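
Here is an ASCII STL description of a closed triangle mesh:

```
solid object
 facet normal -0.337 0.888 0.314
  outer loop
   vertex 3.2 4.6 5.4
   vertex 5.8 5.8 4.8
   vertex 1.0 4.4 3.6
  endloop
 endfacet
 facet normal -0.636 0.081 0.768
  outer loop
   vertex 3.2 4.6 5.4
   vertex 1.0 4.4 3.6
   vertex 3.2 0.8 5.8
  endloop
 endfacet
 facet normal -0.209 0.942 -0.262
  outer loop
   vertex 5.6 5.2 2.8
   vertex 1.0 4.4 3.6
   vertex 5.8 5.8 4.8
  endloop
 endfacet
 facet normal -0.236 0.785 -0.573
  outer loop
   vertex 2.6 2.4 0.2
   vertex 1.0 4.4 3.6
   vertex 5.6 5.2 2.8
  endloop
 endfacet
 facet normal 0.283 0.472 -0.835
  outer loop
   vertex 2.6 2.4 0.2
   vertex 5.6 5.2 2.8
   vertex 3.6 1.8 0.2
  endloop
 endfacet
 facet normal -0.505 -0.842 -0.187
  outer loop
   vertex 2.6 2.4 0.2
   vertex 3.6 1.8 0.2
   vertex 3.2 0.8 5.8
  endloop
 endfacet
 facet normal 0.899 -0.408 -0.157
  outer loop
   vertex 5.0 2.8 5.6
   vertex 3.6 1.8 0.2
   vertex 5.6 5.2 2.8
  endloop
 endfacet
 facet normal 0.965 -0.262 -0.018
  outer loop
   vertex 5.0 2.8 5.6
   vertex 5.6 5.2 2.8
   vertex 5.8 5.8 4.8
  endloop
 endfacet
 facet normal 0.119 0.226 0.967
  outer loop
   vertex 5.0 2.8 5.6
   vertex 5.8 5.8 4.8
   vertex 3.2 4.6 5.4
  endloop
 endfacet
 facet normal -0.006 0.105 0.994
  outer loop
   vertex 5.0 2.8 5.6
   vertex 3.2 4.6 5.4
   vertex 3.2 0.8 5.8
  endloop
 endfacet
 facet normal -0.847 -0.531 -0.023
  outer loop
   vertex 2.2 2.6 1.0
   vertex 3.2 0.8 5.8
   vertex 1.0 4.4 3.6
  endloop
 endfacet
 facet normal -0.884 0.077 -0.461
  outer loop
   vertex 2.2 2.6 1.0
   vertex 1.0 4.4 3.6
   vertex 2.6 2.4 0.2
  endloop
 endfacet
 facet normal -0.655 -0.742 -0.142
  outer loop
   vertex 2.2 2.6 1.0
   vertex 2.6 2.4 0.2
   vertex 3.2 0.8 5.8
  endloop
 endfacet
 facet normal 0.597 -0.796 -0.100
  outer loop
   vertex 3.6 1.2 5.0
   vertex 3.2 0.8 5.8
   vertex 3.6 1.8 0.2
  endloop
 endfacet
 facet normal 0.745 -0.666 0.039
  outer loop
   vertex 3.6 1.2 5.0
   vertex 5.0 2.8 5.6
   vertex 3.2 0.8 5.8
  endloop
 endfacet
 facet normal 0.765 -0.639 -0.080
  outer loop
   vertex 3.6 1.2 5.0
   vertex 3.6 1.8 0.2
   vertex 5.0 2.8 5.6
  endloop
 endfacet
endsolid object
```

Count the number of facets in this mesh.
16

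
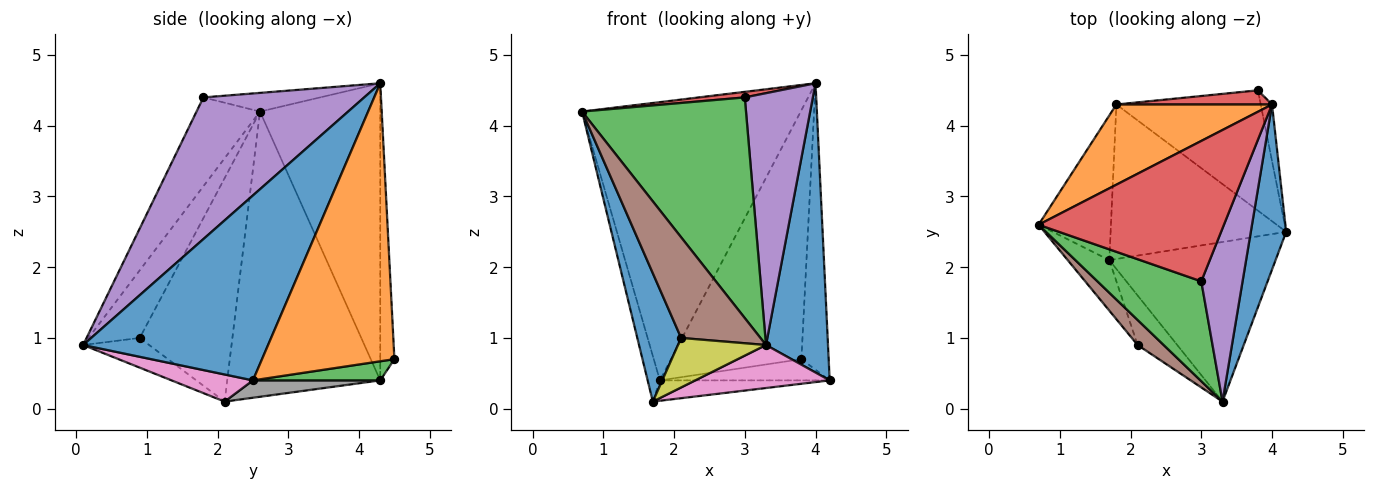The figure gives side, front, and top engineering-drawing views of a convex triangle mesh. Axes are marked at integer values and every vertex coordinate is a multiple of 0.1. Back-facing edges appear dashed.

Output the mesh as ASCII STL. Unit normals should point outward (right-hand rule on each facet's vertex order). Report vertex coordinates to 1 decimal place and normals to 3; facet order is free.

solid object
 facet normal 0.933 -0.313 0.178
  outer loop
   vertex 4.0 4.3 4.6
   vertex 3.3 0.1 0.9
   vertex 4.2 2.5 0.4
  endloop
 endfacet
 facet normal -0.467 0.850 0.245
  outer loop
   vertex 1.8 4.3 0.4
   vertex 0.7 2.6 4.2
   vertex 4.0 4.3 4.6
  endloop
 endfacet
 facet normal -0.333 -0.859 0.389
  outer loop
   vertex 3.0 1.8 4.4
   vertex 0.7 2.6 4.2
   vertex 3.3 0.1 0.9
  endloop
 endfacet
 facet normal -0.100 -0.039 0.994
  outer loop
   vertex 3.0 1.8 4.4
   vertex 4.0 4.3 4.6
   vertex 0.7 2.6 4.2
  endloop
 endfacet
 facet normal 0.889 -0.377 0.259
  outer loop
   vertex 3.0 1.8 4.4
   vertex 3.3 0.1 0.9
   vertex 4.0 4.3 4.6
  endloop
 endfacet
 facet normal -0.531 -0.822 0.204
  outer loop
   vertex 2.1 0.9 1.0
   vertex 3.3 0.1 0.9
   vertex 0.7 2.6 4.2
  endloop
 endfacet
 facet normal 0.156 -0.257 -0.954
  outer loop
   vertex 1.7 2.1 0.1
   vertex 4.2 2.5 0.4
   vertex 3.3 0.1 0.9
  endloop
 endfacet
 facet normal 0.098 0.130 -0.987
  outer loop
   vertex 1.7 2.1 0.1
   vertex 1.8 4.3 0.4
   vertex 4.2 2.5 0.4
  endloop
 endfacet
 facet normal -0.469 -0.625 -0.625
  outer loop
   vertex 1.7 2.1 0.1
   vertex 3.3 0.1 0.9
   vertex 2.1 0.9 1.0
  endloop
 endfacet
 facet normal -0.966 0.077 -0.245
  outer loop
   vertex 1.7 2.1 0.1
   vertex 0.7 2.6 4.2
   vertex 1.8 4.3 0.4
  endloop
 endfacet
 facet normal -0.891 -0.422 -0.166
  outer loop
   vertex 1.7 2.1 0.1
   vertex 2.1 0.9 1.0
   vertex 0.7 2.6 4.2
  endloop
 endfacet
 facet normal 0.979 0.202 -0.040
  outer loop
   vertex 3.8 4.5 0.7
   vertex 4.0 4.3 4.6
   vertex 4.2 2.5 0.4
  endloop
 endfacet
 facet normal 0.129 0.172 -0.977
  outer loop
   vertex 3.8 4.5 0.7
   vertex 4.2 2.5 0.4
   vertex 1.8 4.3 0.4
  endloop
 endfacet
 facet normal -0.108 0.993 0.056
  outer loop
   vertex 3.8 4.5 0.7
   vertex 1.8 4.3 0.4
   vertex 4.0 4.3 4.6
  endloop
 endfacet
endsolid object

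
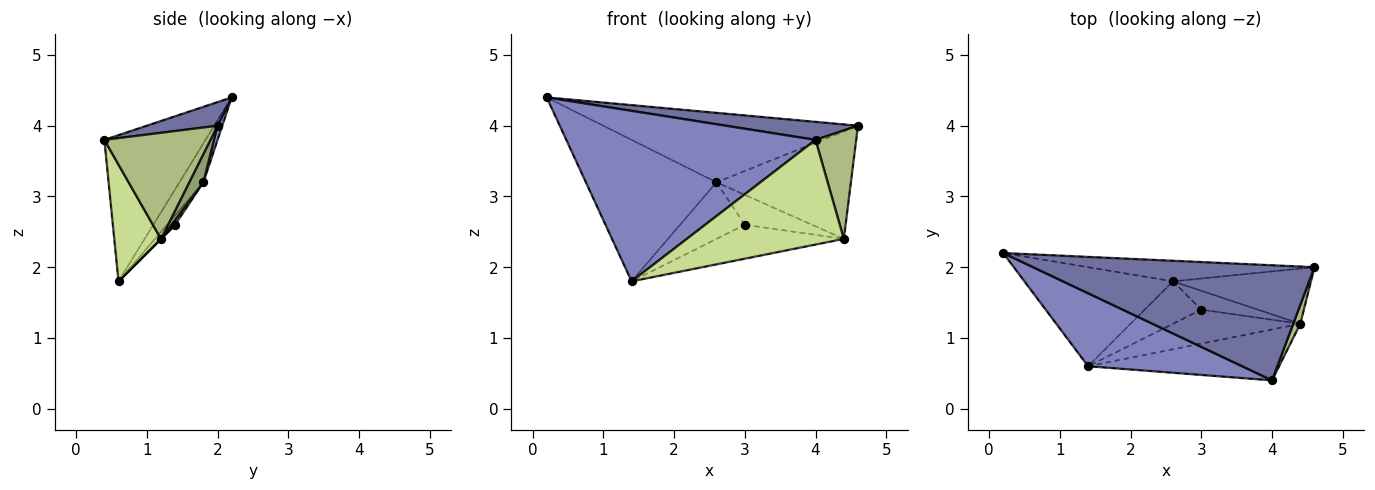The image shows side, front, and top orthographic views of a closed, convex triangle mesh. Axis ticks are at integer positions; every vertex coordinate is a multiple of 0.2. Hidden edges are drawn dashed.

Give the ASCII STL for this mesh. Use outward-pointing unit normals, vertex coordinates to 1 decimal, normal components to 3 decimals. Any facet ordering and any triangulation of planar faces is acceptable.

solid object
 facet normal 0.083 -0.154 0.985
  outer loop
   vertex 4.0 0.4 3.8
   vertex 4.6 2.0 4.0
   vertex 0.2 2.2 4.4
  endloop
 endfacet
 facet normal -0.350 -0.861 0.369
  outer loop
   vertex 1.4 0.6 1.8
   vertex 4.0 0.4 3.8
   vertex 0.2 2.2 4.4
  endloop
 endfacet
 facet normal 0.018 0.959 -0.284
  outer loop
   vertex 2.6 1.8 3.2
   vertex 0.2 2.2 4.4
   vertex 4.6 2.0 4.0
  endloop
 endfacet
 facet normal -0.149 0.810 -0.567
  outer loop
   vertex 2.6 1.8 3.2
   vertex 1.4 0.6 1.8
   vertex 0.2 2.2 4.4
  endloop
 endfacet
 facet normal 0.093 0.886 -0.455
  outer loop
   vertex 4.4 1.2 2.4
   vertex 2.6 1.8 3.2
   vertex 4.6 2.0 4.0
  endloop
 endfacet
 facet normal 0.932 -0.357 0.062
  outer loop
   vertex 4.4 1.2 2.4
   vertex 4.6 2.0 4.0
   vertex 4.0 0.4 3.8
  endloop
 endfacet
 facet normal 0.258 -0.869 -0.423
  outer loop
   vertex 4.4 1.2 2.4
   vertex 4.0 0.4 3.8
   vertex 1.4 0.6 1.8
  endloop
 endfacet
 facet normal -0.100 0.796 -0.597
  outer loop
   vertex 3.0 1.4 2.6
   vertex 1.4 0.6 1.8
   vertex 2.6 1.8 3.2
  endloop
 endfacet
 facet normal 0.000 0.707 -0.707
  outer loop
   vertex 3.0 1.4 2.6
   vertex 4.4 1.2 2.4
   vertex 1.4 0.6 1.8
  endloop
 endfacet
 facet normal 0.044 0.845 -0.533
  outer loop
   vertex 3.0 1.4 2.6
   vertex 2.6 1.8 3.2
   vertex 4.4 1.2 2.4
  endloop
 endfacet
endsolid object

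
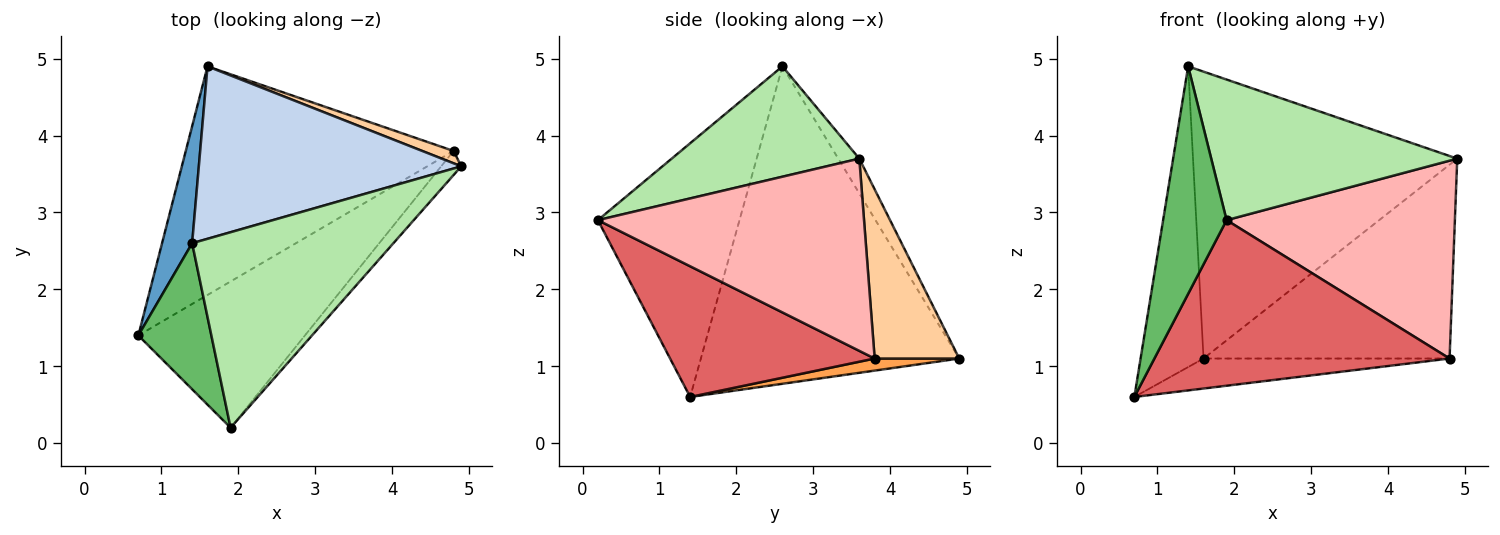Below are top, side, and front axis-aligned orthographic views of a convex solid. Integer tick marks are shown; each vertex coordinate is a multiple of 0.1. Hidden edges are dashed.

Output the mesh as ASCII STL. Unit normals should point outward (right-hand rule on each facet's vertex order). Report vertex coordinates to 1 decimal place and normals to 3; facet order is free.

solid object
 facet normal -0.967 0.236 0.092
  outer loop
   vertex 1.4 2.6 4.9
   vertex 1.6 4.9 1.1
   vertex 0.7 1.4 0.6
  endloop
 endfacet
 facet normal -0.068 0.855 0.514
  outer loop
   vertex 1.4 2.6 4.9
   vertex 4.9 3.6 3.7
   vertex 1.6 4.9 1.1
  endloop
 endfacet
 facet normal 0.045 0.130 -0.991
  outer loop
   vertex 4.8 3.8 1.1
   vertex 0.7 1.4 0.6
   vertex 1.6 4.9 1.1
  endloop
 endfacet
 facet normal 0.324 0.944 0.060
  outer loop
   vertex 4.8 3.8 1.1
   vertex 1.6 4.9 1.1
   vertex 4.9 3.6 3.7
  endloop
 endfacet
 facet normal -0.883 -0.396 0.254
  outer loop
   vertex 1.9 0.2 2.9
   vertex 1.4 2.6 4.9
   vertex 0.7 1.4 0.6
  endloop
 endfacet
 facet normal 0.407 -0.533 0.742
  outer loop
   vertex 1.9 0.2 2.9
   vertex 4.9 3.6 3.7
   vertex 1.4 2.6 4.9
  endloop
 endfacet
 facet normal 0.461 -0.665 -0.588
  outer loop
   vertex 1.9 0.2 2.9
   vertex 0.7 1.4 0.6
   vertex 4.8 3.8 1.1
  endloop
 endfacet
 facet normal 0.757 -0.649 -0.079
  outer loop
   vertex 1.9 0.2 2.9
   vertex 4.8 3.8 1.1
   vertex 4.9 3.6 3.7
  endloop
 endfacet
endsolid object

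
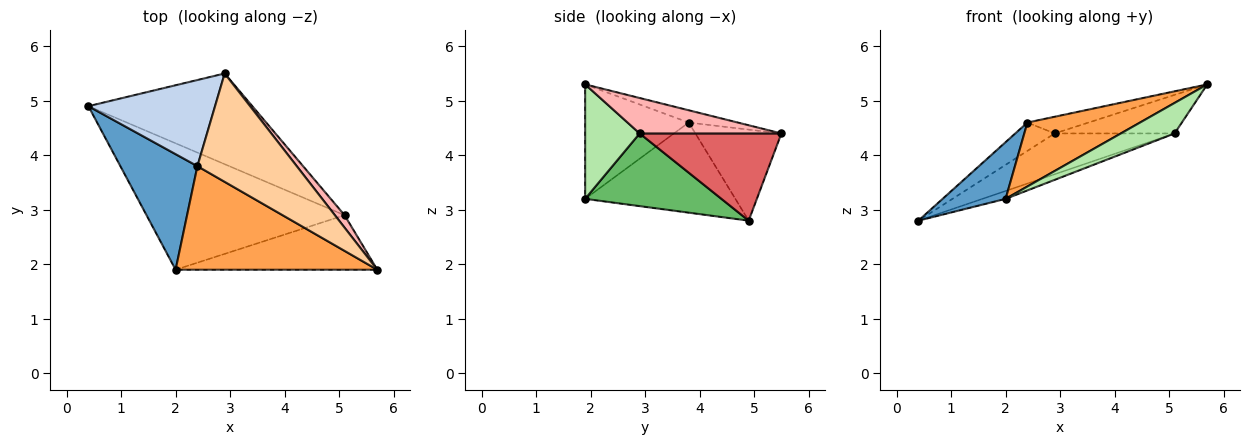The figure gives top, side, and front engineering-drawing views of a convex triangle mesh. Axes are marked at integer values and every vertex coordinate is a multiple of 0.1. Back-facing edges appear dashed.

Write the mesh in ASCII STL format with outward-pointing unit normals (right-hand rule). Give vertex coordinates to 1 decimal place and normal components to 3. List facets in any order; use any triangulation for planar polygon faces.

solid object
 facet normal -0.724 -0.304 0.619
  outer loop
   vertex 2.4 3.8 4.6
   vertex 0.4 4.9 2.8
   vertex 2.0 1.9 3.2
  endloop
 endfacet
 facet normal -0.564 0.258 0.784
  outer loop
   vertex 2.4 3.8 4.6
   vertex 2.9 5.5 4.4
   vertex 0.4 4.9 2.8
  endloop
 endfacet
 facet normal -0.435 -0.473 0.766
  outer loop
   vertex 2.4 3.8 4.6
   vertex 2.0 1.9 3.2
   vertex 5.7 1.9 5.3
  endloop
 endfacet
 facet normal -0.121 0.151 0.981
  outer loop
   vertex 2.4 3.8 4.6
   vertex 5.7 1.9 5.3
   vertex 2.9 5.5 4.4
  endloop
 endfacet
 facet normal 0.344 0.058 -0.937
  outer loop
   vertex 5.1 2.9 4.4
   vertex 2.0 1.9 3.2
   vertex 0.4 4.9 2.8
  endloop
 endfacet
 facet normal 0.444 -0.438 -0.782
  outer loop
   vertex 5.1 2.9 4.4
   vertex 5.7 1.9 5.3
   vertex 2.0 1.9 3.2
  endloop
 endfacet
 facet normal 0.436 0.369 -0.820
  outer loop
   vertex 5.1 2.9 4.4
   vertex 0.4 4.9 2.8
   vertex 2.9 5.5 4.4
  endloop
 endfacet
 facet normal 0.747 0.632 0.204
  outer loop
   vertex 5.1 2.9 4.4
   vertex 2.9 5.5 4.4
   vertex 5.7 1.9 5.3
  endloop
 endfacet
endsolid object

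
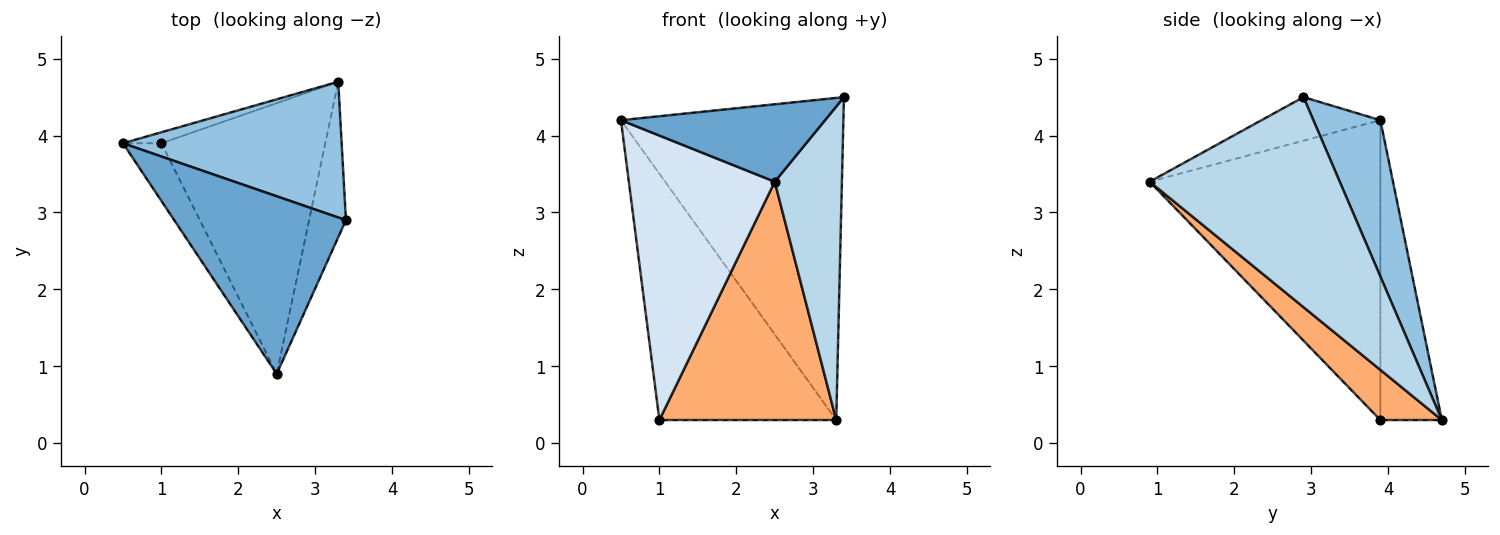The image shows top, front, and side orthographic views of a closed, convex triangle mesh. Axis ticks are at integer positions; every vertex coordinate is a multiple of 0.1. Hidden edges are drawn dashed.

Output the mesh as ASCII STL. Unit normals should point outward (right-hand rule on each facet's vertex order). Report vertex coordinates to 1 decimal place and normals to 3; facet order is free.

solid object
 facet normal -0.227 -0.389 0.893
  outer loop
   vertex 2.5 0.9 3.4
   vertex 3.4 2.9 4.5
   vertex 0.5 3.9 4.2
  endloop
 endfacet
 facet normal 0.267 0.888 0.374
  outer loop
   vertex 3.3 4.7 0.3
   vertex 0.5 3.9 4.2
   vertex 3.4 2.9 4.5
  endloop
 endfacet
 facet normal 0.930 -0.329 -0.163
  outer loop
   vertex 3.3 4.7 0.3
   vertex 3.4 2.9 4.5
   vertex 2.5 0.9 3.4
  endloop
 endfacet
 facet normal -0.840 -0.531 -0.108
  outer loop
   vertex 1.0 3.9 0.3
   vertex 2.5 0.9 3.4
   vertex 0.5 3.9 4.2
  endloop
 endfacet
 facet normal -0.328 0.944 -0.042
  outer loop
   vertex 1.0 3.9 0.3
   vertex 0.5 3.9 4.2
   vertex 3.3 4.7 0.3
  endloop
 endfacet
 facet normal 0.224 -0.644 -0.732
  outer loop
   vertex 1.0 3.9 0.3
   vertex 3.3 4.7 0.3
   vertex 2.5 0.9 3.4
  endloop
 endfacet
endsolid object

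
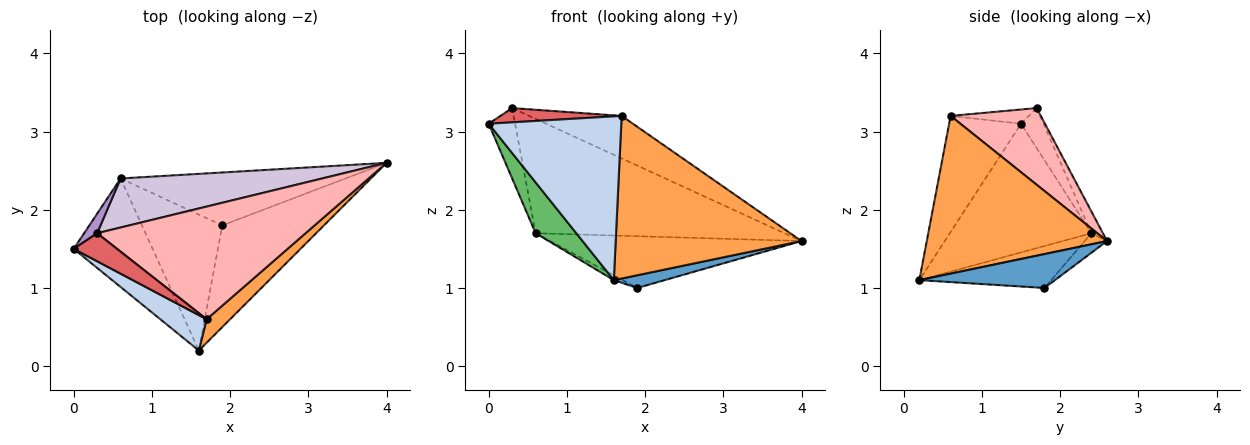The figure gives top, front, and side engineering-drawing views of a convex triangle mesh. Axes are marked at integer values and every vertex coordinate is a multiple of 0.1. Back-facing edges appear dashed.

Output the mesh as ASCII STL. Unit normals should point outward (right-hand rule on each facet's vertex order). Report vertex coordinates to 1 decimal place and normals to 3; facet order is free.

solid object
 facet normal 0.314 -0.118 -0.942
  outer loop
   vertex 1.9 1.8 1.0
   vertex 4.0 2.6 1.6
   vertex 1.6 0.2 1.1
  endloop
 endfacet
 facet normal -0.468 -0.864 0.187
  outer loop
   vertex 1.7 0.6 3.2
   vertex 0.0 1.5 3.1
   vertex 1.6 0.2 1.1
  endloop
 endfacet
 facet normal 0.693 -0.714 0.103
  outer loop
   vertex 1.7 0.6 3.2
   vertex 1.6 0.2 1.1
   vertex 4.0 2.6 1.6
  endloop
 endfacet
 facet normal -0.062 0.698 -0.713
  outer loop
   vertex 0.6 2.4 1.7
   vertex 4.0 2.6 1.6
   vertex 1.9 1.8 1.0
  endloop
 endfacet
 facet normal -0.828 -0.238 -0.508
  outer loop
   vertex 0.6 2.4 1.7
   vertex 1.6 0.2 1.1
   vertex 0.0 1.5 3.1
  endloop
 endfacet
 facet normal -0.463 0.031 -0.886
  outer loop
   vertex 0.6 2.4 1.7
   vertex 1.9 1.8 1.0
   vertex 1.6 0.2 1.1
  endloop
 endfacet
 facet normal -0.281 -0.435 0.856
  outer loop
   vertex 0.3 1.7 3.3
   vertex 0.0 1.5 3.1
   vertex 1.7 0.6 3.2
  endloop
 endfacet
 facet normal 0.325 0.334 0.885
  outer loop
   vertex 0.3 1.7 3.3
   vertex 1.7 0.6 3.2
   vertex 4.0 2.6 1.6
  endloop
 endfacet
 facet normal -0.634 0.745 0.207
  outer loop
   vertex 0.3 1.7 3.3
   vertex 0.6 2.4 1.7
   vertex 0.0 1.5 3.1
  endloop
 endfacet
 facet normal -0.042 0.918 0.394
  outer loop
   vertex 0.3 1.7 3.3
   vertex 4.0 2.6 1.6
   vertex 0.6 2.4 1.7
  endloop
 endfacet
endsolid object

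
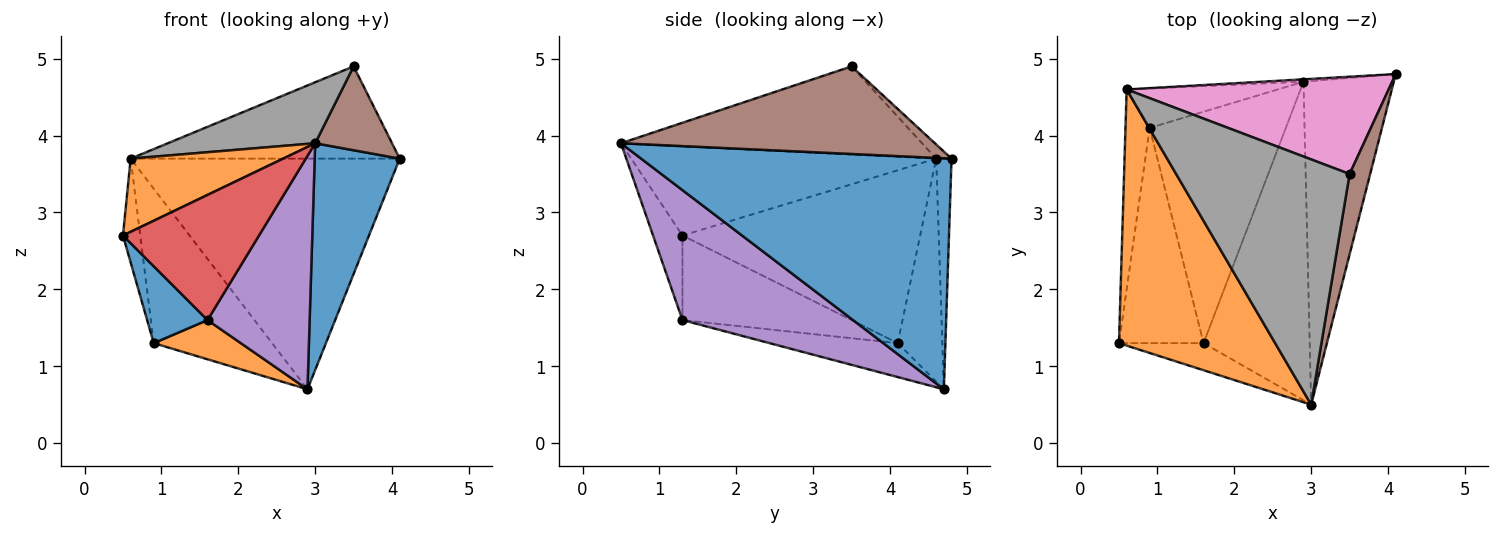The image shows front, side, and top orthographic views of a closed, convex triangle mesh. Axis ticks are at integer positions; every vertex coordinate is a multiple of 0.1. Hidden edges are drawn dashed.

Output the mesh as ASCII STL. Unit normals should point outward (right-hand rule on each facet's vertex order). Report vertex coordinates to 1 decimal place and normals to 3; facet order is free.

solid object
 facet normal 0.902 -0.247 -0.353
  outer loop
   vertex 2.9 4.7 0.7
   vertex 4.1 4.8 3.7
   vertex 3.0 0.5 3.9
  endloop
 endfacet
 facet normal -0.482 -0.241 0.843
  outer loop
   vertex 0.6 4.6 3.7
   vertex 0.5 1.3 2.7
   vertex 3.0 0.5 3.9
  endloop
 endfacet
 facet normal -0.057 0.998 -0.010
  outer loop
   vertex 0.6 4.6 3.7
   vertex 4.1 4.8 3.7
   vertex 2.9 4.7 0.7
  endloop
 endfacet
 facet normal -0.207 -0.956 -0.207
  outer loop
   vertex 1.6 1.3 1.6
   vertex 3.0 0.5 3.9
   vertex 0.5 1.3 2.7
  endloop
 endfacet
 facet normal 0.703 -0.421 -0.574
  outer loop
   vertex 1.6 1.3 1.6
   vertex 2.9 4.7 0.7
   vertex 3.0 0.5 3.9
  endloop
 endfacet
 facet normal 0.947 -0.232 0.222
  outer loop
   vertex 3.5 3.5 4.9
   vertex 3.0 0.5 3.9
   vertex 4.1 4.8 3.7
  endloop
 endfacet
 facet normal -0.039 0.687 0.725
  outer loop
   vertex 3.5 3.5 4.9
   vertex 4.1 4.8 3.7
   vertex 0.6 4.6 3.7
  endloop
 endfacet
 facet normal -0.442 -0.216 0.870
  outer loop
   vertex 3.5 3.5 4.9
   vertex 0.6 4.6 3.7
   vertex 3.0 0.5 3.9
  endloop
 endfacet
 facet normal -0.988 0.072 -0.138
  outer loop
   vertex 0.9 4.1 1.3
   vertex 0.5 1.3 2.7
   vertex 0.6 4.6 3.7
  endloop
 endfacet
 facet normal -0.343 0.910 -0.232
  outer loop
   vertex 0.9 4.1 1.3
   vertex 0.6 4.6 3.7
   vertex 2.9 4.7 0.7
  endloop
 endfacet
 facet normal -0.686 -0.245 -0.686
  outer loop
   vertex 0.9 4.1 1.3
   vertex 1.6 1.3 1.6
   vertex 0.5 1.3 2.7
  endloop
 endfacet
 facet normal -0.239 -0.162 -0.957
  outer loop
   vertex 0.9 4.1 1.3
   vertex 2.9 4.7 0.7
   vertex 1.6 1.3 1.6
  endloop
 endfacet
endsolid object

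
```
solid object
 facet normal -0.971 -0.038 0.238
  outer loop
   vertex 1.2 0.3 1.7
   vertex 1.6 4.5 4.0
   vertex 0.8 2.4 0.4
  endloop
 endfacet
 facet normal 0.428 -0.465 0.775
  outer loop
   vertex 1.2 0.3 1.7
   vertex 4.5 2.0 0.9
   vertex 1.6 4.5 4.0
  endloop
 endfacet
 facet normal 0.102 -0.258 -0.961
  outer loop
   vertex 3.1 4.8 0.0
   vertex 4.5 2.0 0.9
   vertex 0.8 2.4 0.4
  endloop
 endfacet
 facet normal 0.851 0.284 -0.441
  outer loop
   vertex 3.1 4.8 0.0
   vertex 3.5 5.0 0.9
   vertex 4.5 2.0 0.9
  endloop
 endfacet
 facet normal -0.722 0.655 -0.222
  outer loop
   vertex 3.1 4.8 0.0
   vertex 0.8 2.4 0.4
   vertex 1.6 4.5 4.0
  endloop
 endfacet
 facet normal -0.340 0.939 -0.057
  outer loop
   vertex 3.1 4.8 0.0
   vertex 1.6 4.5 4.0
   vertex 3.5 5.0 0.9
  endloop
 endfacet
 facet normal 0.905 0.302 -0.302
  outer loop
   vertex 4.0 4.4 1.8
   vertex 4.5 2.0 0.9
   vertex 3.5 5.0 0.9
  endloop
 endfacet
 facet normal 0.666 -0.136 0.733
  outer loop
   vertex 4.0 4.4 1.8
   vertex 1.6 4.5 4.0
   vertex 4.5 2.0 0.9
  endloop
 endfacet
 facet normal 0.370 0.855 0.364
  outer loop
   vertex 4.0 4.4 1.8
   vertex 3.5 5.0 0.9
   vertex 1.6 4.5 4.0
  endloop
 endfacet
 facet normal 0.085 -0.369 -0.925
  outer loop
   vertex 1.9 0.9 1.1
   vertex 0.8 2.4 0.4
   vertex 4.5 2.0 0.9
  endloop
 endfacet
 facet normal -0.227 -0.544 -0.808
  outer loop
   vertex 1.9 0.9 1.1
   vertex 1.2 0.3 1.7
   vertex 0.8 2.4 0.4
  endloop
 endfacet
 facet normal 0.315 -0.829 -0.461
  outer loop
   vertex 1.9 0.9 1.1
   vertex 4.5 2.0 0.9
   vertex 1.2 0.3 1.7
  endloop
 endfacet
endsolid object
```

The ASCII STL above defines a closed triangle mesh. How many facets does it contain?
12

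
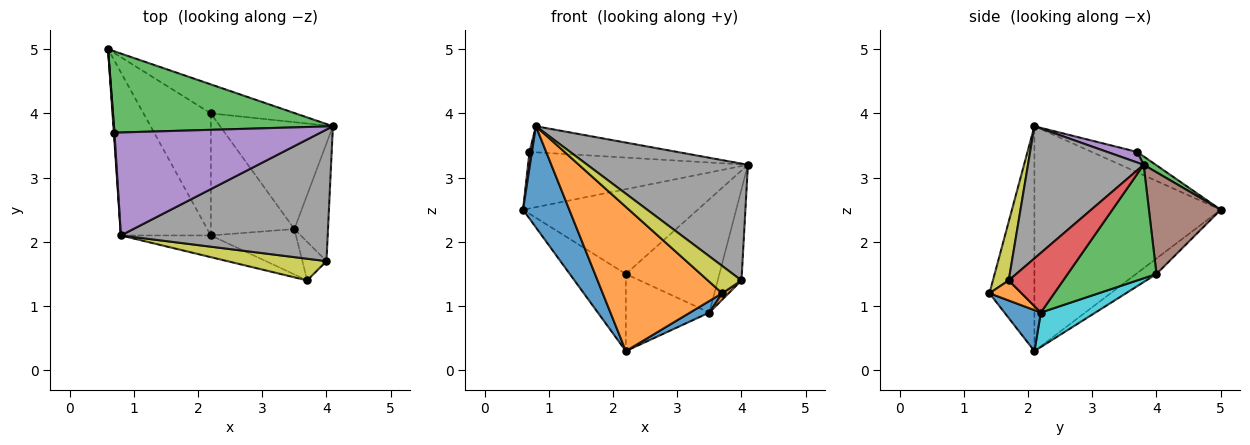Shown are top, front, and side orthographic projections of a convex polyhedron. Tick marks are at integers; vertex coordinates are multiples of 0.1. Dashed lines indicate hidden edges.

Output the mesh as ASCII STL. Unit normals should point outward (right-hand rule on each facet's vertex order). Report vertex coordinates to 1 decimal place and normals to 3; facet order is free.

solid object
 facet normal -0.905 -0.225 -0.362
  outer loop
   vertex 2.2 2.1 0.3
   vertex 0.8 2.1 3.8
   vertex 0.6 5.0 2.5
  endloop
 endfacet
 facet normal -0.349 -0.927 -0.140
  outer loop
   vertex 3.7 1.4 1.2
   vertex 0.8 2.1 3.8
   vertex 2.2 2.1 0.3
  endloop
 endfacet
 facet normal 0.031 0.571 0.821
  outer loop
   vertex 0.7 3.7 3.4
   vertex 4.1 3.8 3.2
   vertex 0.6 5.0 2.5
  endloop
 endfacet
 facet normal -0.998 -0.054 0.033
  outer loop
   vertex 0.7 3.7 3.4
   vertex 0.6 5.0 2.5
   vertex 0.8 2.1 3.8
  endloop
 endfacet
 facet normal 0.050 0.245 0.968
  outer loop
   vertex 0.7 3.7 3.4
   vertex 0.8 2.1 3.8
   vertex 4.1 3.8 3.2
  endloop
 endfacet
 facet normal 0.363 0.882 -0.302
  outer loop
   vertex 2.2 4.0 1.5
   vertex 0.6 5.0 2.5
   vertex 4.1 3.8 3.2
  endloop
 endfacet
 facet normal -0.191 0.524 -0.830
  outer loop
   vertex 2.2 4.0 1.5
   vertex 2.2 2.1 0.3
   vertex 0.6 5.0 2.5
  endloop
 endfacet
 facet normal 0.431 -0.599 0.675
  outer loop
   vertex 4.0 1.7 1.4
   vertex 4.1 3.8 3.2
   vertex 0.8 2.1 3.8
  endloop
 endfacet
 facet normal 0.346 -0.735 0.584
  outer loop
   vertex 4.0 1.7 1.4
   vertex 0.8 2.1 3.8
   vertex 3.7 1.4 1.2
  endloop
 endfacet
 facet normal 0.330 0.504 -0.798
  outer loop
   vertex 3.5 2.2 0.9
   vertex 2.2 2.1 0.3
   vertex 2.2 4.0 1.5
  endloop
 endfacet
 facet normal 0.423 -0.224 -0.878
  outer loop
   vertex 3.5 2.2 0.9
   vertex 3.7 1.4 1.2
   vertex 2.2 2.1 0.3
  endloop
 endfacet
 facet normal 0.635 -0.127 -0.762
  outer loop
   vertex 3.5 2.2 0.9
   vertex 4.0 1.7 1.4
   vertex 3.7 1.4 1.2
  endloop
 endfacet
 facet normal 0.568 0.599 -0.565
  outer loop
   vertex 3.5 2.2 0.9
   vertex 2.2 4.0 1.5
   vertex 4.1 3.8 3.2
  endloop
 endfacet
 facet normal 0.814 0.355 -0.459
  outer loop
   vertex 3.5 2.2 0.9
   vertex 4.1 3.8 3.2
   vertex 4.0 1.7 1.4
  endloop
 endfacet
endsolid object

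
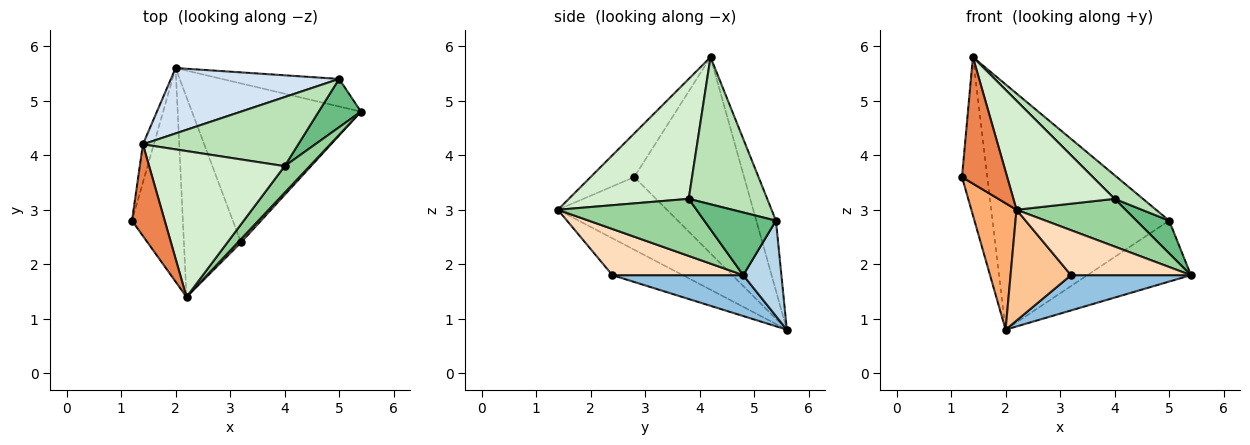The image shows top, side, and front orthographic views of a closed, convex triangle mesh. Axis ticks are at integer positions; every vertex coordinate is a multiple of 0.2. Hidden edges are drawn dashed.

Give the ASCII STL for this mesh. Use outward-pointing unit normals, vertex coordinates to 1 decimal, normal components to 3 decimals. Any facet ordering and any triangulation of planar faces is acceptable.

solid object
 facet normal -0.973 0.224 -0.054
  outer loop
   vertex 1.4 4.2 5.8
   vertex 2.0 5.6 0.8
   vertex 1.2 2.8 3.6
  endloop
 endfacet
 facet normal 0.230 -0.211 -0.950
  outer loop
   vertex 3.2 2.4 1.8
   vertex 2.0 5.6 0.8
   vertex 5.4 4.8 1.8
  endloop
 endfacet
 facet normal 0.318 0.864 -0.391
  outer loop
   vertex 5.0 5.4 2.8
   vertex 5.4 4.8 1.8
   vertex 2.0 5.6 0.8
  endloop
 endfacet
 facet normal -0.107 0.961 0.256
  outer loop
   vertex 5.0 5.4 2.8
   vertex 2.0 5.6 0.8
   vertex 1.4 4.2 5.8
  endloop
 endfacet
 facet normal -0.616 -0.638 0.462
  outer loop
   vertex 2.2 1.4 3.0
   vertex 1.4 4.2 5.8
   vertex 1.2 2.8 3.6
  endloop
 endfacet
 facet normal -0.776 -0.321 -0.543
  outer loop
   vertex 2.2 1.4 3.0
   vertex 1.2 2.8 3.6
   vertex 2.0 5.6 0.8
  endloop
 endfacet
 facet normal -0.492 -0.422 -0.762
  outer loop
   vertex 2.2 1.4 3.0
   vertex 2.0 5.6 0.8
   vertex 3.2 2.4 1.8
  endloop
 endfacet
 facet normal 0.736 -0.675 0.051
  outer loop
   vertex 2.2 1.4 3.0
   vertex 3.2 2.4 1.8
   vertex 5.4 4.8 1.8
  endloop
 endfacet
 facet normal 0.776 -0.354 0.523
  outer loop
   vertex 4.0 3.8 3.2
   vertex 5.4 4.8 1.8
   vertex 5.0 5.4 2.8
  endloop
 endfacet
 facet normal 0.743 -0.585 0.326
  outer loop
   vertex 4.0 3.8 3.2
   vertex 2.2 1.4 3.0
   vertex 5.4 4.8 1.8
  endloop
 endfacet
 facet normal 0.667 -0.241 0.705
  outer loop
   vertex 4.0 3.8 3.2
   vertex 5.0 5.4 2.8
   vertex 1.4 4.2 5.8
  endloop
 endfacet
 facet normal 0.578 -0.488 0.654
  outer loop
   vertex 4.0 3.8 3.2
   vertex 1.4 4.2 5.8
   vertex 2.2 1.4 3.0
  endloop
 endfacet
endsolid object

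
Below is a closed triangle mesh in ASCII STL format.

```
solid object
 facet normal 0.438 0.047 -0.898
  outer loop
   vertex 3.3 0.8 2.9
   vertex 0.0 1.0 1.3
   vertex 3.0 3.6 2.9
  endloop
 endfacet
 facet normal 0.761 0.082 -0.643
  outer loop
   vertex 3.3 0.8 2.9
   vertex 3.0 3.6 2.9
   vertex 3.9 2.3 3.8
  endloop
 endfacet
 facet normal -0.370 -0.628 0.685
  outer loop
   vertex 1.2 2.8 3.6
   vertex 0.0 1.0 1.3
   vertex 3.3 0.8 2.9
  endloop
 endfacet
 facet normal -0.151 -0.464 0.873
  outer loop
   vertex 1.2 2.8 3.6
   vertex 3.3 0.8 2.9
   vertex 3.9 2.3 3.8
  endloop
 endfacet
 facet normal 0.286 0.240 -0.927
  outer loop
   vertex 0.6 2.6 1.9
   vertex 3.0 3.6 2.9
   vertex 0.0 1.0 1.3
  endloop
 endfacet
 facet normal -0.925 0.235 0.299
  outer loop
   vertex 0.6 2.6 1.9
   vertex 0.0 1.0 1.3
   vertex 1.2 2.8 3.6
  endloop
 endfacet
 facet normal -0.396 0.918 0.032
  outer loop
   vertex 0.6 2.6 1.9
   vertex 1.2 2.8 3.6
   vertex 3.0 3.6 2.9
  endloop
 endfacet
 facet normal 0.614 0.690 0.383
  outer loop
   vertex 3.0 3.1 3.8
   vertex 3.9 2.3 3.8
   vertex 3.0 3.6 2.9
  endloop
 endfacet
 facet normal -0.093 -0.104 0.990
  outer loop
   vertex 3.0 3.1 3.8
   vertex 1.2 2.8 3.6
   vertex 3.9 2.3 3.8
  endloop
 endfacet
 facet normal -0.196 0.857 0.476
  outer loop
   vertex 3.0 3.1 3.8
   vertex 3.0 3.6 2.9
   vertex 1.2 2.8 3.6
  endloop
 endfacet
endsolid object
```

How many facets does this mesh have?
10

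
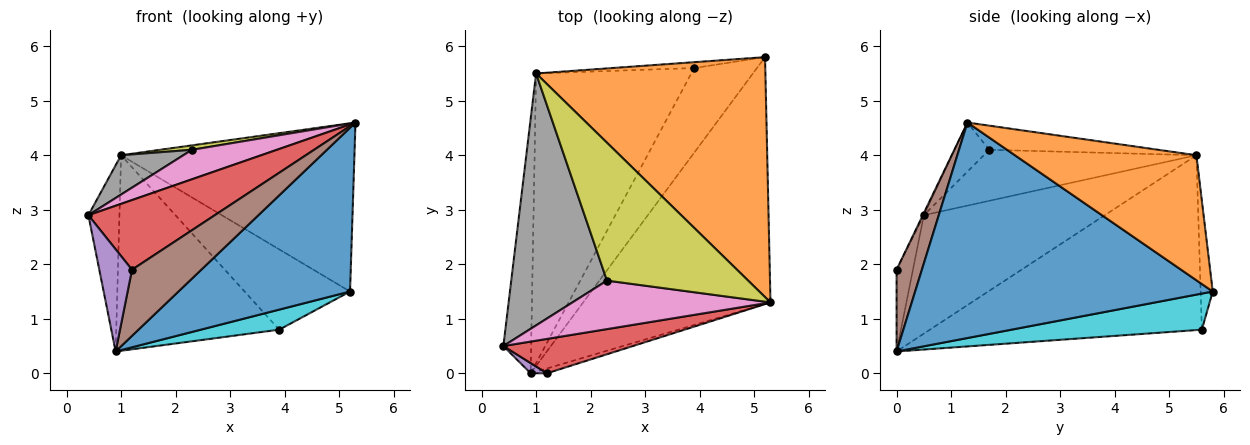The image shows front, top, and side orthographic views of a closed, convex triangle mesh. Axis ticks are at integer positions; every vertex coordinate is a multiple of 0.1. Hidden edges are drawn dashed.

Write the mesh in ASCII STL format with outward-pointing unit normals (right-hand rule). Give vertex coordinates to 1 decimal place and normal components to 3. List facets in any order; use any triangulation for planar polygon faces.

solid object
 facet normal 0.692 -0.399 -0.602
  outer loop
   vertex 0.9 0.0 0.4
   vertex 5.2 5.8 1.5
   vertex 5.3 1.3 4.6
  endloop
 endfacet
 facet normal 0.408 0.524 0.748
  outer loop
   vertex 1.0 5.5 4.0
   vertex 5.3 1.3 4.6
   vertex 5.2 5.8 1.5
  endloop
 endfacet
 facet normal -0.960 0.165 -0.225
  outer loop
   vertex 1.0 5.5 4.0
   vertex 0.9 0.0 0.4
   vertex 0.4 0.5 2.9
  endloop
 endfacet
 facet normal -0.007 -0.897 0.443
  outer loop
   vertex 1.2 0.0 1.9
   vertex 5.3 1.3 4.6
   vertex 0.4 0.5 2.9
  endloop
 endfacet
 facet normal -0.445 -0.891 0.089
  outer loop
   vertex 1.2 0.0 1.9
   vertex 0.4 0.5 2.9
   vertex 0.9 0.0 0.4
  endloop
 endfacet
 facet normal 0.342 -0.937 -0.068
  outer loop
   vertex 1.2 0.0 1.9
   vertex 0.9 0.0 0.4
   vertex 5.3 1.3 4.6
  endloop
 endfacet
 facet normal -0.207 -0.508 0.836
  outer loop
   vertex 2.3 1.7 4.1
   vertex 0.4 0.5 2.9
   vertex 5.3 1.3 4.6
  endloop
 endfacet
 facet normal -0.466 -0.136 0.874
  outer loop
   vertex 2.3 1.7 4.1
   vertex 1.0 5.5 4.0
   vertex 0.4 0.5 2.9
  endloop
 endfacet
 facet normal -0.168 -0.032 0.985
  outer loop
   vertex 2.3 1.7 4.1
   vertex 5.3 1.3 4.6
   vertex 1.0 5.5 4.0
  endloop
 endfacet
 facet normal 0.488 -0.201 -0.849
  outer loop
   vertex 3.9 5.6 0.8
   vertex 5.2 5.8 1.5
   vertex 0.9 0.0 0.4
  endloop
 endfacet
 facet normal -0.114 0.991 -0.072
  outer loop
   vertex 3.9 5.6 0.8
   vertex 1.0 5.5 4.0
   vertex 5.2 5.8 1.5
  endloop
 endfacet
 facet normal -0.683 0.409 -0.606
  outer loop
   vertex 3.9 5.6 0.8
   vertex 0.9 0.0 0.4
   vertex 1.0 5.5 4.0
  endloop
 endfacet
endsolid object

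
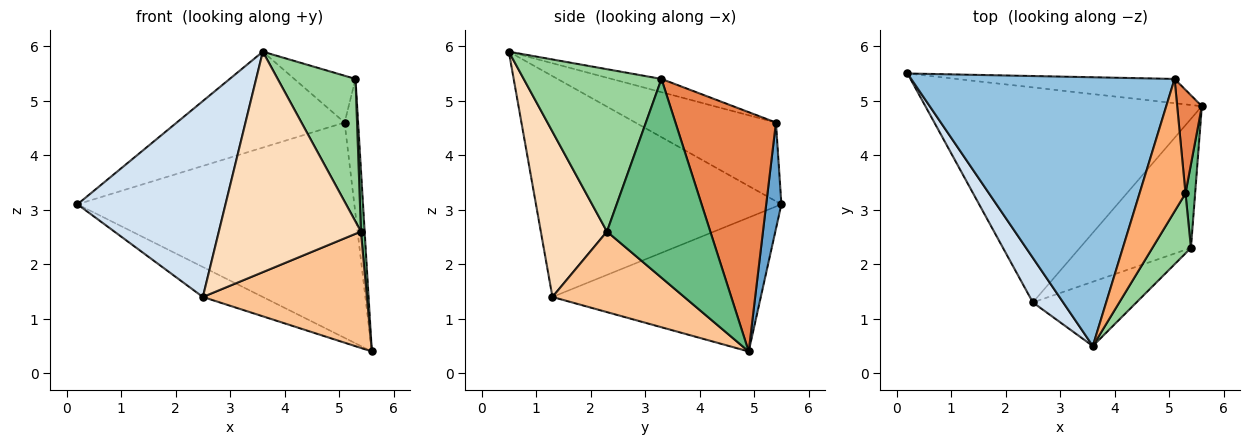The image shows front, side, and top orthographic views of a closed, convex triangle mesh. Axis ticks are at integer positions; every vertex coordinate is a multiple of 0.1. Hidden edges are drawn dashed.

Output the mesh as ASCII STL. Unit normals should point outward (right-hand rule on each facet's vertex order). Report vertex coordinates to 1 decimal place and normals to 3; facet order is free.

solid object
 facet normal 0.054 0.992 -0.112
  outer loop
   vertex 5.1 5.4 4.6
   vertex 5.6 4.9 0.4
   vertex 0.2 5.5 3.1
  endloop
 endfacet
 facet normal -0.271 0.323 0.907
  outer loop
   vertex 5.1 5.4 4.6
   vertex 0.2 5.5 3.1
   vertex 3.6 0.5 5.9
  endloop
 endfacet
 facet normal -0.433 0.125 -0.893
  outer loop
   vertex 2.5 1.3 1.4
   vertex 0.2 5.5 3.1
   vertex 5.6 4.9 0.4
  endloop
 endfacet
 facet normal -0.850 -0.513 0.117
  outer loop
   vertex 2.5 1.3 1.4
   vertex 3.6 0.5 5.9
   vertex 0.2 5.5 3.1
  endloop
 endfacet
 facet normal 0.986 0.133 0.102
  outer loop
   vertex 5.3 3.3 5.4
   vertex 5.6 4.9 0.4
   vertex 5.1 5.4 4.6
  endloop
 endfacet
 facet normal -0.262 0.322 0.910
  outer loop
   vertex 5.3 3.3 5.4
   vertex 5.1 5.4 4.6
   vertex 3.6 0.5 5.9
  endloop
 endfacet
 facet normal 0.474 -0.590 -0.654
  outer loop
   vertex 5.4 2.3 2.6
   vertex 2.5 1.3 1.4
   vertex 5.6 4.9 0.4
  endloop
 endfacet
 facet normal 0.408 -0.876 -0.256
  outer loop
   vertex 5.4 2.3 2.6
   vertex 3.6 0.5 5.9
   vertex 2.5 1.3 1.4
  endloop
 endfacet
 facet normal 0.998 -0.036 0.048
  outer loop
   vertex 5.4 2.3 2.6
   vertex 5.6 4.9 0.4
   vertex 5.3 3.3 5.4
  endloop
 endfacet
 facet normal 0.853 -0.482 0.202
  outer loop
   vertex 5.4 2.3 2.6
   vertex 5.3 3.3 5.4
   vertex 3.6 0.5 5.9
  endloop
 endfacet
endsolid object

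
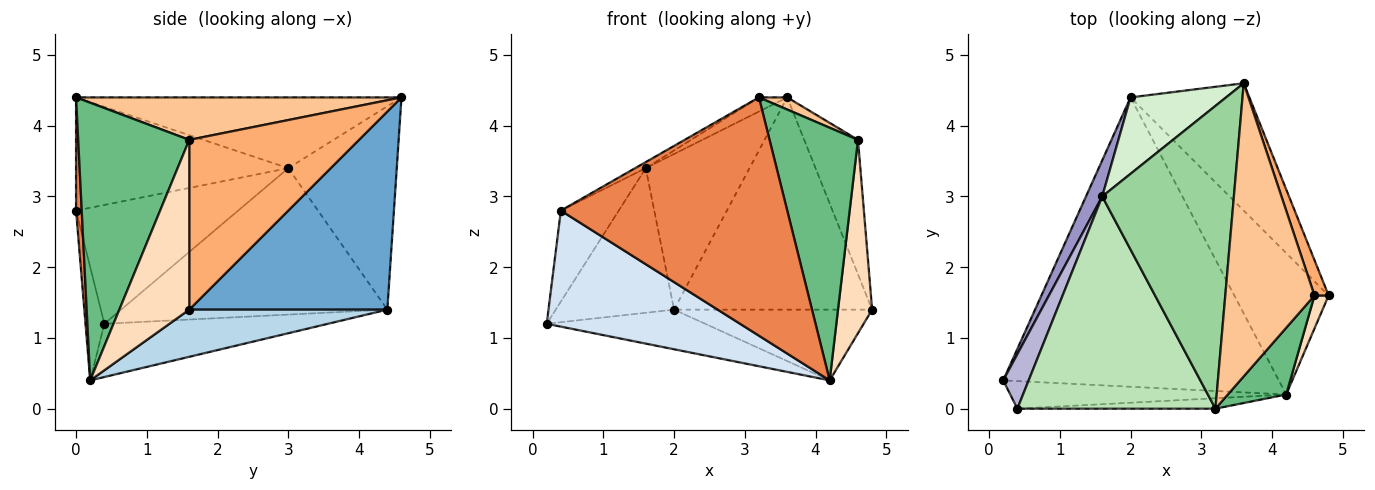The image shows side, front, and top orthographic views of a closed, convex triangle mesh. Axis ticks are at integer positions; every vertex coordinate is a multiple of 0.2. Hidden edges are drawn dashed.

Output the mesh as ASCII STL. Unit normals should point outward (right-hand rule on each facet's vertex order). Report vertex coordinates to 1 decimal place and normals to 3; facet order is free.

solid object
 facet normal 0.651 0.651 -0.391
  outer loop
   vertex 2.0 4.4 1.4
   vertex 3.6 4.6 4.4
   vertex 4.8 1.6 1.4
  endloop
 endfacet
 facet normal -0.188 0.133 -0.973
  outer loop
   vertex 4.2 0.2 0.4
   vertex 0.2 0.4 1.2
   vertex 2.0 4.4 1.4
  endloop
 endfacet
 facet normal 0.408 0.408 -0.816
  outer loop
   vertex 4.2 0.2 0.4
   vertex 2.0 4.4 1.4
   vertex 4.8 1.6 1.4
  endloop
 endfacet
 facet normal -0.094 -0.969 -0.230
  outer loop
   vertex 0.4 0.0 2.8
   vertex 0.2 0.4 1.2
   vertex 4.2 0.2 0.4
  endloop
 endfacet
 facet normal 0.025 -0.999 -0.044
  outer loop
   vertex 0.4 0.0 2.8
   vertex 4.2 0.2 0.4
   vertex 3.2 0.0 4.4
  endloop
 endfacet
 facet normal 0.950 0.301 0.079
  outer loop
   vertex 4.6 1.6 3.8
   vertex 4.8 1.6 1.4
   vertex 3.6 4.6 4.4
  endloop
 endfacet
 facet normal 0.429 -0.037 0.902
  outer loop
   vertex 4.6 1.6 3.8
   vertex 3.6 4.6 4.4
   vertex 3.2 0.0 4.4
  endloop
 endfacet
 facet normal 0.896 -0.437 0.075
  outer loop
   vertex 4.6 1.6 3.8
   vertex 4.2 0.2 0.4
   vertex 4.8 1.6 1.4
  endloop
 endfacet
 facet normal 0.772 -0.615 0.162
  outer loop
   vertex 4.6 1.6 3.8
   vertex 3.2 0.0 4.4
   vertex 4.2 0.2 0.4
  endloop
 endfacet
 facet normal -0.473 0.041 0.880
  outer loop
   vertex 1.6 3.0 3.4
   vertex 3.2 0.0 4.4
   vertex 3.6 4.6 4.4
  endloop
 endfacet
 facet normal -0.496 0.025 0.868
  outer loop
   vertex 1.6 3.0 3.4
   vertex 0.4 0.0 2.8
   vertex 3.2 0.0 4.4
  endloop
 endfacet
 facet normal -0.684 0.655 0.321
  outer loop
   vertex 1.6 3.0 3.4
   vertex 3.6 4.6 4.4
   vertex 2.0 4.4 1.4
  endloop
 endfacet
 facet normal -0.909 0.404 0.101
  outer loop
   vertex 1.6 3.0 3.4
   vertex 2.0 4.4 1.4
   vertex 0.2 0.4 1.2
  endloop
 endfacet
 facet normal -0.923 0.330 0.198
  outer loop
   vertex 1.6 3.0 3.4
   vertex 0.2 0.4 1.2
   vertex 0.4 0.0 2.8
  endloop
 endfacet
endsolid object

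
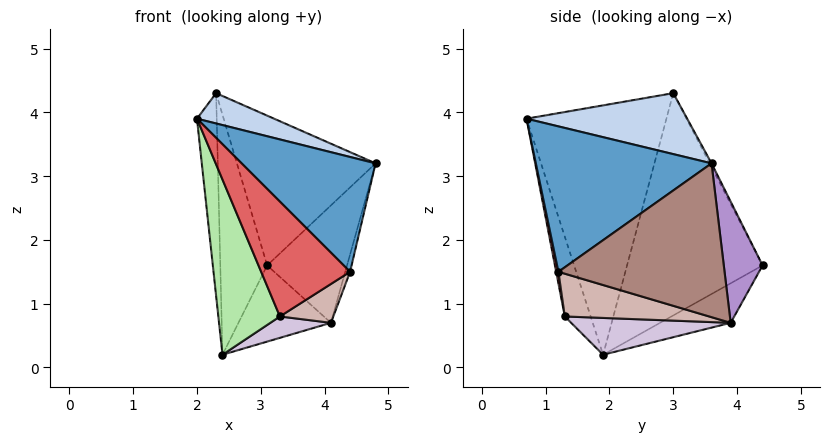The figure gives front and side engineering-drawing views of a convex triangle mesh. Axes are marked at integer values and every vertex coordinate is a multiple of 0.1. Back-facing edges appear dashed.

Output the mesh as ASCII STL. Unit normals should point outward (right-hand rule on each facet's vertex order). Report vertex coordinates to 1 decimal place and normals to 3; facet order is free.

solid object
 facet normal 0.661 -0.504 0.556
  outer loop
   vertex 4.4 1.2 1.5
   vertex 4.8 3.6 3.2
   vertex 2.0 0.7 3.9
  endloop
 endfacet
 facet normal 0.435 -0.209 0.876
  outer loop
   vertex 2.3 3.0 4.3
   vertex 2.0 0.7 3.9
   vertex 4.8 3.6 3.2
  endloop
 endfacet
 facet normal -0.012 0.889 0.457
  outer loop
   vertex 2.3 3.0 4.3
   vertex 4.8 3.6 3.2
   vertex 3.1 4.4 1.6
  endloop
 endfacet
 facet normal -0.988 0.140 -0.062
  outer loop
   vertex 2.3 3.0 4.3
   vertex 2.4 1.9 0.2
   vertex 2.0 0.7 3.9
  endloop
 endfacet
 facet normal -0.939 0.325 -0.110
  outer loop
   vertex 2.3 3.0 4.3
   vertex 3.1 4.4 1.6
   vertex 2.4 1.9 0.2
  endloop
 endfacet
 facet normal -0.367 -0.873 -0.323
  outer loop
   vertex 3.3 1.3 0.8
   vertex 2.0 0.7 3.9
   vertex 2.4 1.9 0.2
  endloop
 endfacet
 facet normal 0.025 -0.983 -0.180
  outer loop
   vertex 3.3 1.3 0.8
   vertex 4.4 1.2 1.5
   vertex 2.0 0.7 3.9
  endloop
 endfacet
 facet normal -0.405 0.530 -0.745
  outer loop
   vertex 4.1 3.9 0.7
   vertex 2.4 1.9 0.2
   vertex 3.1 4.4 1.6
  endloop
 endfacet
 facet normal 0.437 0.899 -0.014
  outer loop
   vertex 4.1 3.9 0.7
   vertex 3.1 4.4 1.6
   vertex 4.8 3.6 3.2
  endloop
 endfacet
 facet normal 0.462 -0.176 -0.869
  outer loop
   vertex 4.1 3.9 0.7
   vertex 3.3 1.3 0.8
   vertex 2.4 1.9 0.2
  endloop
 endfacet
 facet normal 0.963 0.028 -0.266
  outer loop
   vertex 4.1 3.9 0.7
   vertex 4.8 3.6 3.2
   vertex 4.4 1.2 1.5
  endloop
 endfacet
 facet normal 0.515 -0.191 -0.836
  outer loop
   vertex 4.1 3.9 0.7
   vertex 4.4 1.2 1.5
   vertex 3.3 1.3 0.8
  endloop
 endfacet
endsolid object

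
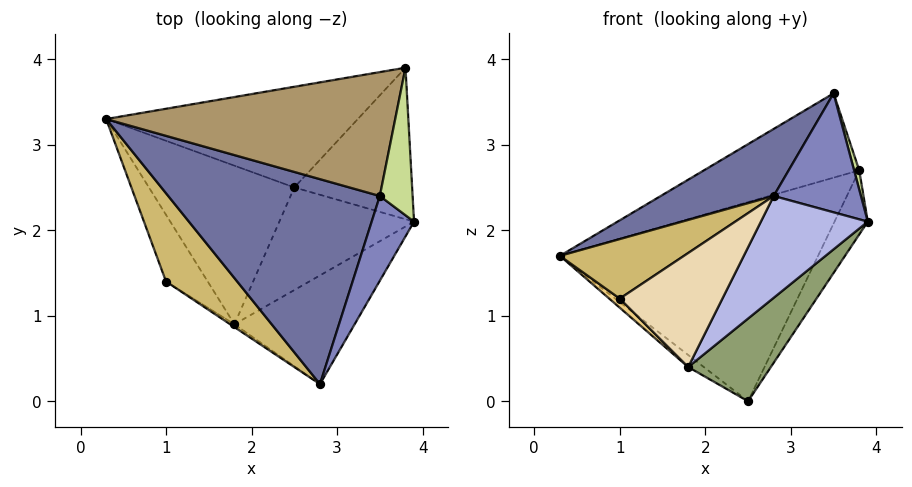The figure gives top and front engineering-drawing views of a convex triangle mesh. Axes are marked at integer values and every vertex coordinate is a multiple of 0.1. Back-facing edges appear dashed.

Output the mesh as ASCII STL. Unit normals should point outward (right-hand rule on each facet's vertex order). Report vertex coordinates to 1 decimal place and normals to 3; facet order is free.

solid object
 facet normal -0.546 -0.261 0.796
  outer loop
   vertex 3.5 2.4 3.6
   vertex 0.3 3.3 1.7
   vertex 2.8 0.2 2.4
  endloop
 endfacet
 facet normal 0.843 -0.439 0.312
  outer loop
   vertex 3.5 2.4 3.6
   vertex 2.8 0.2 2.4
   vertex 3.9 2.1 2.1
  endloop
 endfacet
 facet normal -0.596 0.061 -0.800
  outer loop
   vertex 1.8 0.9 0.4
   vertex 0.3 3.3 1.7
   vertex 2.5 2.5 0.0
  endloop
 endfacet
 facet normal 0.700 -0.488 -0.521
  outer loop
   vertex 1.8 0.9 0.4
   vertex 3.9 2.1 2.1
   vertex 2.8 0.2 2.4
  endloop
 endfacet
 facet normal 0.703 -0.446 -0.554
  outer loop
   vertex 1.8 0.9 0.4
   vertex 2.5 2.5 0.0
   vertex 3.9 2.1 2.1
  endloop
 endfacet
 facet normal 0.831 0.217 -0.513
  outer loop
   vertex 3.8 3.9 2.7
   vertex 3.9 2.1 2.1
   vertex 2.5 2.5 0.0
  endloop
 endfacet
 facet normal 0.964 -0.034 0.264
  outer loop
   vertex 3.8 3.9 2.7
   vertex 3.5 2.4 3.6
   vertex 3.9 2.1 2.1
  endloop
 endfacet
 facet normal -0.024 0.892 -0.451
  outer loop
   vertex 3.8 3.9 2.7
   vertex 2.5 2.5 0.0
   vertex 0.3 3.3 1.7
  endloop
 endfacet
 facet normal -0.316 0.534 0.784
  outer loop
   vertex 3.8 3.9 2.7
   vertex 0.3 3.3 1.7
   vertex 3.5 2.4 3.6
  endloop
 endfacet
 facet normal -0.679 -0.410 0.608
  outer loop
   vertex 1.0 1.4 1.2
   vertex 2.8 0.2 2.4
   vertex 0.3 3.3 1.7
  endloop
 endfacet
 facet normal -0.732 -0.092 -0.675
  outer loop
   vertex 1.0 1.4 1.2
   vertex 0.3 3.3 1.7
   vertex 1.8 0.9 0.4
  endloop
 endfacet
 facet normal -0.545 -0.838 -0.021
  outer loop
   vertex 1.0 1.4 1.2
   vertex 1.8 0.9 0.4
   vertex 2.8 0.2 2.4
  endloop
 endfacet
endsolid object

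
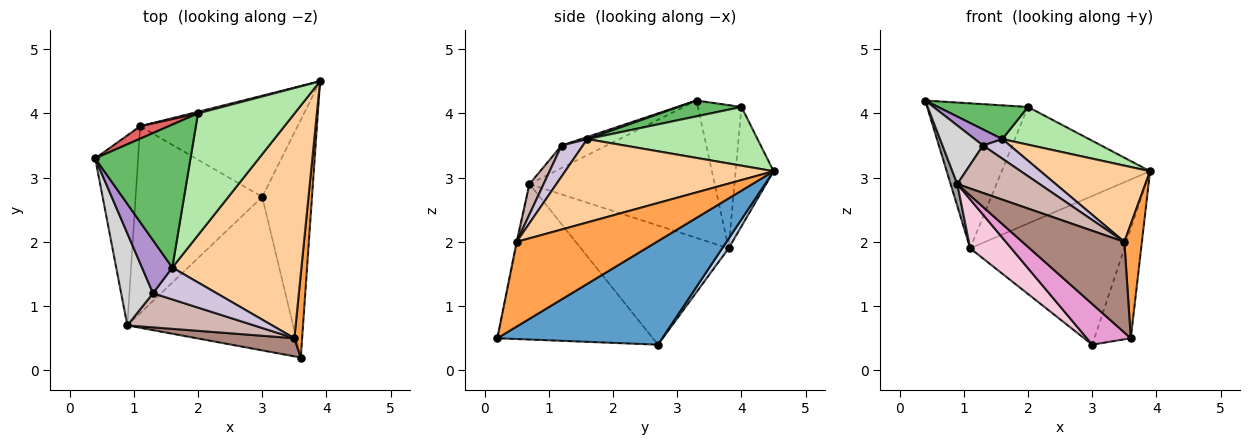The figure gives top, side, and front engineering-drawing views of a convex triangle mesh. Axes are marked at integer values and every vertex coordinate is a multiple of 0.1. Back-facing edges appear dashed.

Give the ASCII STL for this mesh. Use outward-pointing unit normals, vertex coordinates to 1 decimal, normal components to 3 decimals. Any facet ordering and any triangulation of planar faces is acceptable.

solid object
 facet normal 0.884 0.195 -0.425
  outer loop
   vertex 3.0 2.7 0.4
   vertex 3.9 4.5 3.1
   vertex 3.6 0.2 0.5
  endloop
 endfacet
 facet normal 0.034 0.826 -0.562
  outer loop
   vertex 1.1 3.8 1.9
   vertex 3.9 4.5 3.1
   vertex 3.0 2.7 0.4
  endloop
 endfacet
 facet normal 0.988 -0.124 0.091
  outer loop
   vertex 3.5 0.5 2.0
   vertex 3.6 0.2 0.5
   vertex 3.9 4.5 3.1
  endloop
 endfacet
 facet normal 0.522 -0.274 0.808
  outer loop
   vertex 1.6 1.6 3.6
   vertex 3.5 0.5 2.0
   vertex 3.9 4.5 3.1
  endloop
 endfacet
 facet normal 0.159 -0.227 0.961
  outer loop
   vertex 2.0 4.0 4.1
   vertex 0.4 3.3 4.2
   vertex 1.6 1.6 3.6
  endloop
 endfacet
 facet normal 0.502 -0.256 0.826
  outer loop
   vertex 2.0 4.0 4.1
   vertex 1.6 1.6 3.6
   vertex 3.9 4.5 3.1
  endloop
 endfacet
 facet normal -0.395 0.915 0.079
  outer loop
   vertex 2.0 4.0 4.1
   vertex 1.1 3.8 1.9
   vertex 0.4 3.3 4.2
  endloop
 endfacet
 facet normal -0.248 0.969 0.013
  outer loop
   vertex 2.0 4.0 4.1
   vertex 3.9 4.5 3.1
   vertex 1.1 3.8 1.9
  endloop
 endfacet
 facet normal 0.068 -0.289 0.955
  outer loop
   vertex 1.3 1.2 3.5
   vertex 1.6 1.6 3.6
   vertex 0.4 3.3 4.2
  endloop
 endfacet
 facet normal 0.383 -0.484 0.787
  outer loop
   vertex 1.3 1.2 3.5
   vertex 3.5 0.5 2.0
   vertex 1.6 1.6 3.6
  endloop
 endfacet
 facet normal -0.008 -0.981 0.196
  outer loop
   vertex 0.9 0.7 2.9
   vertex 3.6 0.2 0.5
   vertex 3.5 0.5 2.0
  endloop
 endfacet
 facet normal 0.138 -0.804 0.578
  outer loop
   vertex 0.9 0.7 2.9
   vertex 3.5 0.5 2.0
   vertex 1.3 1.2 3.5
  endloop
 endfacet
 facet normal -0.672 -0.190 -0.716
  outer loop
   vertex 0.9 0.7 2.9
   vertex 3.0 2.7 0.4
   vertex 3.6 0.2 0.5
  endloop
 endfacet
 facet normal -0.673 -0.187 -0.715
  outer loop
   vertex 0.9 0.7 2.9
   vertex 1.1 3.8 1.9
   vertex 3.0 2.7 0.4
  endloop
 endfacet
 facet normal -0.954 -0.035 -0.298
  outer loop
   vertex 0.9 0.7 2.9
   vertex 0.4 3.3 4.2
   vertex 1.1 3.8 1.9
  endloop
 endfacet
 facet normal -0.512 -0.461 0.725
  outer loop
   vertex 0.9 0.7 2.9
   vertex 1.3 1.2 3.5
   vertex 0.4 3.3 4.2
  endloop
 endfacet
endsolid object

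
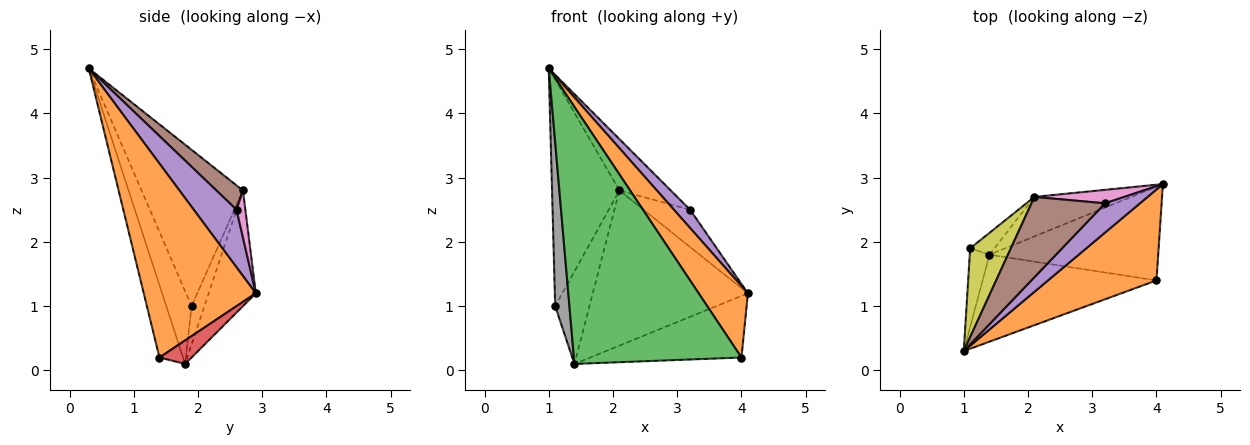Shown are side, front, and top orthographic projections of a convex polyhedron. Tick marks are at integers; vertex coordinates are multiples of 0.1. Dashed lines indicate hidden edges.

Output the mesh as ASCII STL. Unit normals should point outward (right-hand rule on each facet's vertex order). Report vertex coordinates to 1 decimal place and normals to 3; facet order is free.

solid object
 facet normal -0.282 0.930 -0.237
  outer loop
   vertex 2.1 2.7 2.8
   vertex 4.1 2.9 1.2
   vertex 1.4 1.8 0.1
  endloop
 endfacet
 facet normal 0.815 -0.358 0.456
  outer loop
   vertex 4.0 1.4 0.2
   vertex 4.1 2.9 1.2
   vertex 1.0 0.3 4.7
  endloop
 endfacet
 facet normal -0.132 -0.939 -0.318
  outer loop
   vertex 4.0 1.4 0.2
   vertex 1.0 0.3 4.7
   vertex 1.4 1.8 0.1
  endloop
 endfacet
 facet normal 0.116 0.546 -0.830
  outer loop
   vertex 4.0 1.4 0.2
   vertex 1.4 1.8 0.1
   vertex 4.1 2.9 1.2
  endloop
 endfacet
 facet normal 0.814 -0.307 0.493
  outer loop
   vertex 3.2 2.6 2.5
   vertex 1.0 0.3 4.7
   vertex 4.1 2.9 1.2
  endloop
 endfacet
 facet normal 0.268 0.519 0.811
  outer loop
   vertex 3.2 2.6 2.5
   vertex 2.1 2.7 2.8
   vertex 1.0 0.3 4.7
  endloop
 endfacet
 facet normal 0.176 0.926 0.335
  outer loop
   vertex 3.2 2.6 2.5
   vertex 4.1 2.9 1.2
   vertex 2.1 2.7 2.8
  endloop
 endfacet
 facet normal -0.848 -0.478 -0.230
  outer loop
   vertex 1.1 1.9 1.0
   vertex 1.4 1.8 0.1
   vertex 1.0 0.3 4.7
  endloop
 endfacet
 facet normal -0.814 0.541 0.212
  outer loop
   vertex 1.1 1.9 1.0
   vertex 1.0 0.3 4.7
   vertex 2.1 2.7 2.8
  endloop
 endfacet
 facet normal -0.343 0.914 -0.216
  outer loop
   vertex 1.1 1.9 1.0
   vertex 2.1 2.7 2.8
   vertex 1.4 1.8 0.1
  endloop
 endfacet
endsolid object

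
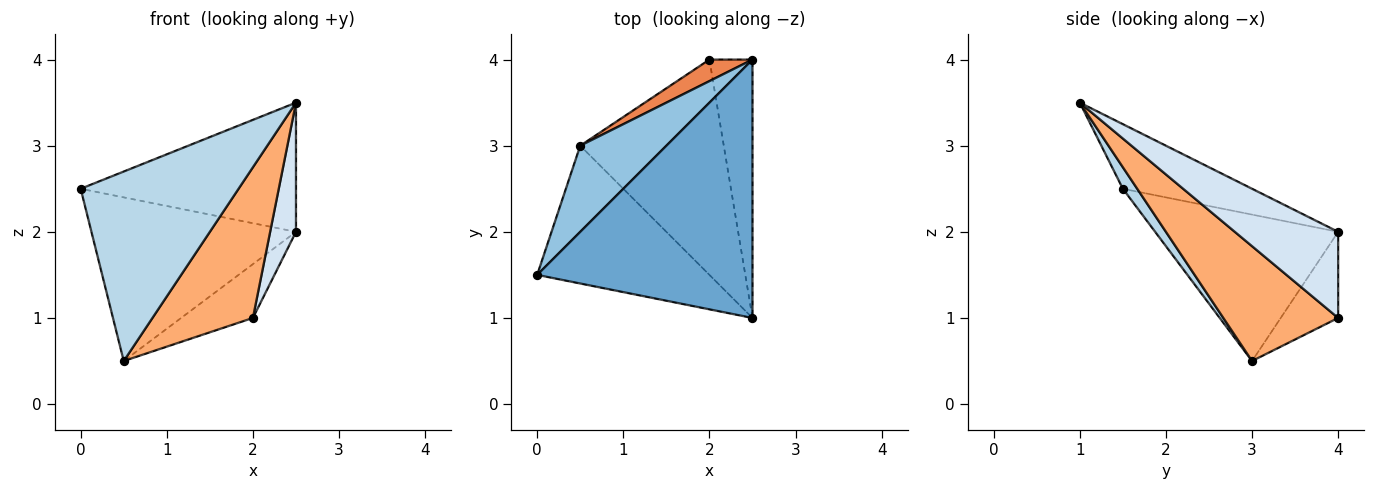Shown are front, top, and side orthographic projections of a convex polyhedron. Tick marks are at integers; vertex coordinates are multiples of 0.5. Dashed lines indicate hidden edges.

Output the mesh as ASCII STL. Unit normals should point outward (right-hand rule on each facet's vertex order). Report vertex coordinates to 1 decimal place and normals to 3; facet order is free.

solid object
 facet normal -0.259 0.432 0.864
  outer loop
   vertex 2.5 1.0 3.5
   vertex 2.5 4.0 2.0
   vertex 0.0 1.5 2.5
  endloop
 endfacet
 facet normal -0.621 0.694 0.365
  outer loop
   vertex 0.5 3.0 0.5
   vertex 0.0 1.5 2.5
   vertex 2.5 4.0 2.0
  endloop
 endfacet
 facet normal 0.073 -0.807 -0.587
  outer loop
   vertex 0.5 3.0 0.5
   vertex 2.5 1.0 3.5
   vertex 0.0 1.5 2.5
  endloop
 endfacet
 facet normal 0.873 -0.218 -0.436
  outer loop
   vertex 2.0 4.0 1.0
   vertex 2.5 4.0 2.0
   vertex 2.5 1.0 3.5
  endloop
 endfacet
 facet normal -0.596 0.745 0.298
  outer loop
   vertex 2.0 4.0 1.0
   vertex 0.5 3.0 0.5
   vertex 2.5 4.0 2.0
  endloop
 endfacet
 facet normal 0.548 -0.480 -0.685
  outer loop
   vertex 2.0 4.0 1.0
   vertex 2.5 1.0 3.5
   vertex 0.5 3.0 0.5
  endloop
 endfacet
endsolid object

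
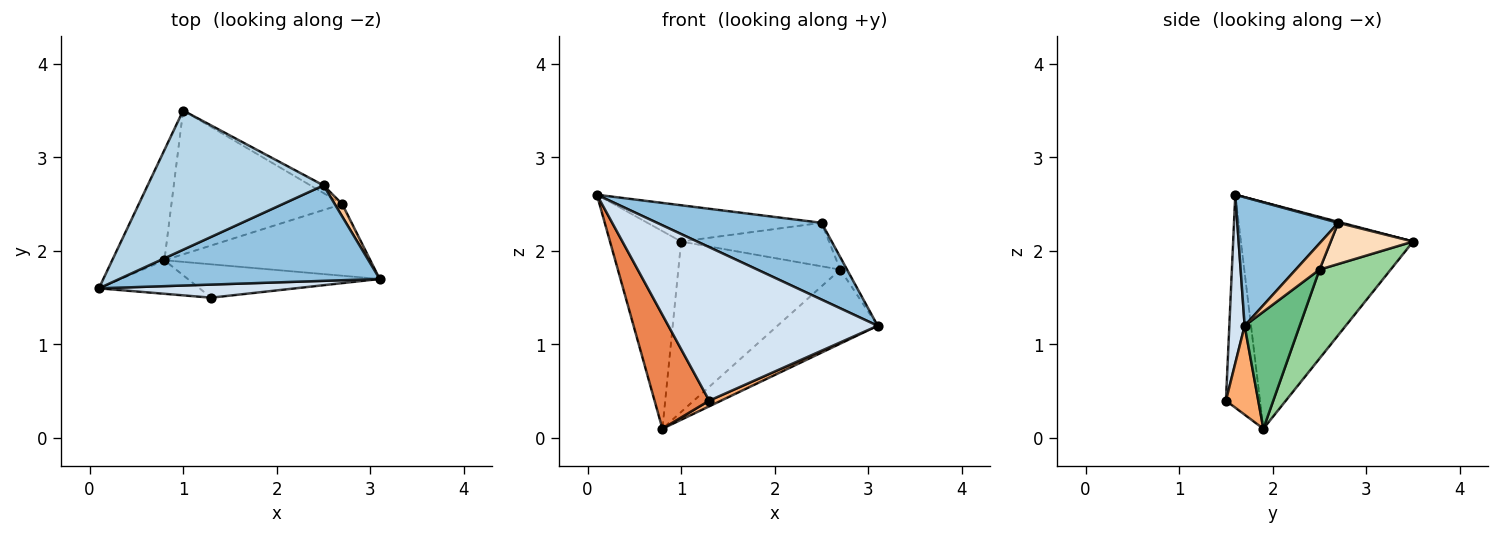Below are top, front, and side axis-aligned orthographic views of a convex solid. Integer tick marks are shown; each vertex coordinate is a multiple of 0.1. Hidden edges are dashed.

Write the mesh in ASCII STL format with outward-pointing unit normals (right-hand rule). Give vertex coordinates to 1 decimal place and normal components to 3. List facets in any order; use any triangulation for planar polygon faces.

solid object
 facet normal -0.904 0.373 -0.208
  outer loop
   vertex 0.8 1.9 0.1
   vertex 0.1 1.6 2.6
   vertex 1.0 3.5 2.1
  endloop
 endfacet
 facet normal 0.359 -0.585 0.727
  outer loop
   vertex 2.5 2.7 2.3
   vertex 0.1 1.6 2.6
   vertex 3.1 1.7 1.2
  endloop
 endfacet
 facet normal 0.005 0.252 0.968
  outer loop
   vertex 2.5 2.7 2.3
   vertex 1.0 3.5 2.1
   vertex 0.1 1.6 2.6
  endloop
 endfacet
 facet normal 0.073 -0.994 0.085
  outer loop
   vertex 1.3 1.5 0.4
   vertex 3.1 1.7 1.2
   vertex 0.1 1.6 2.6
  endloop
 endfacet
 facet normal -0.513 -0.823 -0.242
  outer loop
   vertex 1.3 1.5 0.4
   vertex 0.1 1.6 2.6
   vertex 0.8 1.9 0.1
  endloop
 endfacet
 facet normal 0.416 -0.153 -0.897
  outer loop
   vertex 1.3 1.5 0.4
   vertex 0.8 1.9 0.1
   vertex 3.1 1.7 1.2
  endloop
 endfacet
 facet normal 0.927 0.265 0.265
  outer loop
   vertex 2.7 2.5 1.8
   vertex 2.5 2.7 2.3
   vertex 3.1 1.7 1.2
  endloop
 endfacet
 facet normal 0.481 0.863 -0.153
  outer loop
   vertex 2.7 2.5 1.8
   vertex 1.0 3.5 2.1
   vertex 2.5 2.7 2.3
  endloop
 endfacet
 facet normal 0.367 0.669 -0.647
  outer loop
   vertex 2.7 2.5 1.8
   vertex 3.1 1.7 1.2
   vertex 0.8 1.9 0.1
  endloop
 endfacet
 facet normal 0.318 0.724 -0.611
  outer loop
   vertex 2.7 2.5 1.8
   vertex 0.8 1.9 0.1
   vertex 1.0 3.5 2.1
  endloop
 endfacet
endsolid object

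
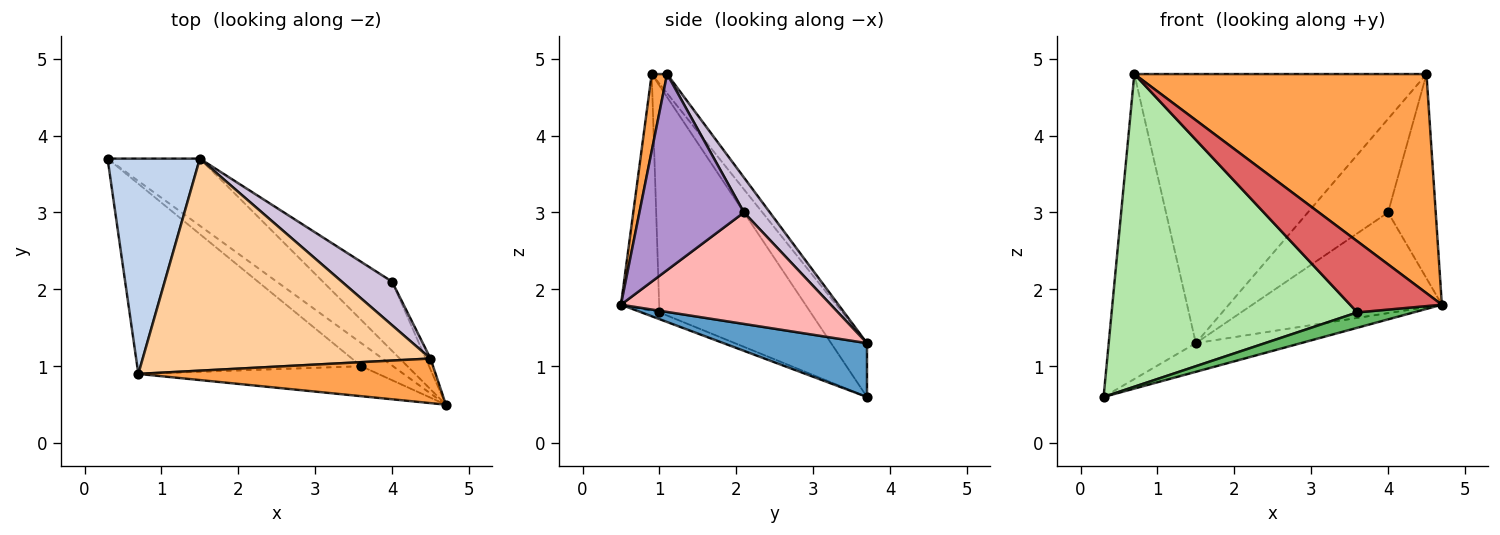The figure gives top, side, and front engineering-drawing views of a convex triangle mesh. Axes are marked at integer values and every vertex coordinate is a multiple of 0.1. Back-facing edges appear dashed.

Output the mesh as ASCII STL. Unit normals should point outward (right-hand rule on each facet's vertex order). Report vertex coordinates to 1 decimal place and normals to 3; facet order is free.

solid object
 facet normal 0.473 0.346 -0.810
  outer loop
   vertex 1.5 3.7 1.3
   vertex 4.7 0.5 1.8
   vertex 0.3 3.7 0.6
  endloop
 endfacet
 facet normal -0.319 0.774 0.547
  outer loop
   vertex 1.5 3.7 1.3
   vertex 0.3 3.7 0.6
   vertex 0.7 0.9 4.8
  endloop
 endfacet
 facet normal 0.052 -0.979 0.199
  outer loop
   vertex 4.5 1.1 4.8
   vertex 0.7 0.9 4.8
   vertex 4.7 0.5 1.8
  endloop
 endfacet
 facet normal -0.041 0.785 0.618
  outer loop
   vertex 4.5 1.1 4.8
   vertex 1.5 3.7 1.3
   vertex 0.7 0.9 4.8
  endloop
 endfacet
 facet normal -0.174 -0.546 -0.819
  outer loop
   vertex 3.6 1.0 1.7
   vertex 0.3 3.7 0.6
   vertex 4.7 0.5 1.8
  endloop
 endfacet
 facet normal -0.465 -0.756 -0.460
  outer loop
   vertex 3.6 1.0 1.7
   vertex 0.7 0.9 4.8
   vertex 0.3 3.7 0.6
  endloop
 endfacet
 facet normal -0.358 -0.860 -0.363
  outer loop
   vertex 3.6 1.0 1.7
   vertex 4.7 0.5 1.8
   vertex 0.7 0.9 4.8
  endloop
 endfacet
 facet normal 0.674 0.609 -0.418
  outer loop
   vertex 4.0 2.1 3.0
   vertex 4.7 0.5 1.8
   vertex 1.5 3.7 1.3
  endloop
 endfacet
 facet normal 0.910 0.415 -0.022
  outer loop
   vertex 4.0 2.1 3.0
   vertex 4.5 1.1 4.8
   vertex 4.7 0.5 1.8
  endloop
 endfacet
 facet normal 0.281 0.870 0.405
  outer loop
   vertex 4.0 2.1 3.0
   vertex 1.5 3.7 1.3
   vertex 4.5 1.1 4.8
  endloop
 endfacet
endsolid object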